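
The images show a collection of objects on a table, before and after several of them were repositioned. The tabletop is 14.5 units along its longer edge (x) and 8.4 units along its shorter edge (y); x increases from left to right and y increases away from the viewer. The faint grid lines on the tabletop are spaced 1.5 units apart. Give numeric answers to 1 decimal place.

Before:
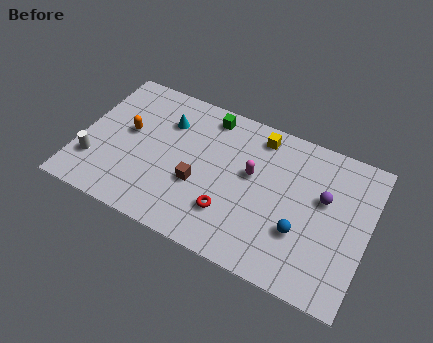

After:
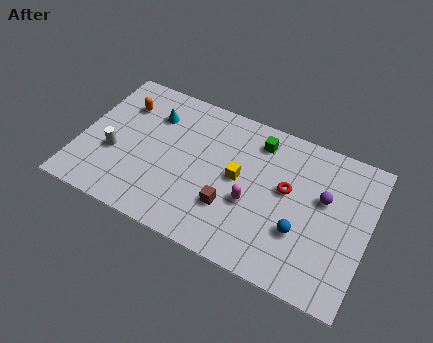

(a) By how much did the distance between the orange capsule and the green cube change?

+2.3

They were about 4.6 units apart before and 6.9 after — 2.3 units further apart.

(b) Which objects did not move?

the purple sphere and the blue sphere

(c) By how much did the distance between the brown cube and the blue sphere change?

-1.7

Before: roughly 5.2 units apart; after: 3.5. That's 1.7 units closer together.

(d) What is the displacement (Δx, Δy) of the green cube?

(2.6, -0.4)

The green cube was at about (6.1, 7.3) and moved to about (8.7, 6.9).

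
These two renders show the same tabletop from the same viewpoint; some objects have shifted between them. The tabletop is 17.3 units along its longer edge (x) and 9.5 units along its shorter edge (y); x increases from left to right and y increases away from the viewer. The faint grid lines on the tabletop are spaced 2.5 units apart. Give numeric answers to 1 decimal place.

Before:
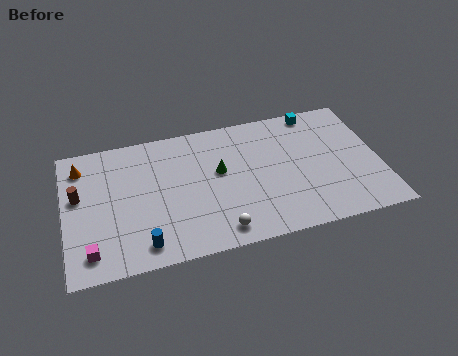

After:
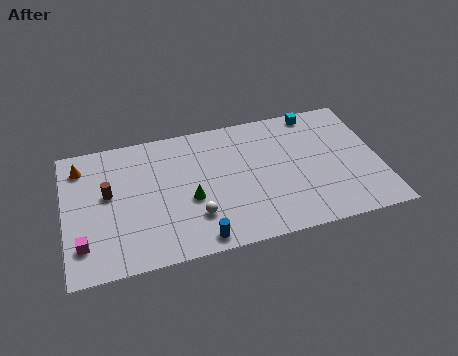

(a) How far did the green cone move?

2.3

The green cone was near (8.5, 5.5) before and (6.8, 3.9) after, so it travelled √(1.7² + 1.6²) ≈ 2.3 units.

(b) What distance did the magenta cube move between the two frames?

0.7

The magenta cube moved from about (1.3, 1.6) to (0.9, 2.2), a distance of √(0.4² + 0.6²) ≈ 0.7.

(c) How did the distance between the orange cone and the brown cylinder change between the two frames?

+0.6

They were about 2.1 units apart before and 2.7 after — 0.6 units further apart.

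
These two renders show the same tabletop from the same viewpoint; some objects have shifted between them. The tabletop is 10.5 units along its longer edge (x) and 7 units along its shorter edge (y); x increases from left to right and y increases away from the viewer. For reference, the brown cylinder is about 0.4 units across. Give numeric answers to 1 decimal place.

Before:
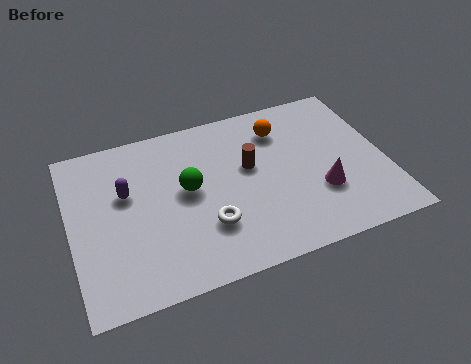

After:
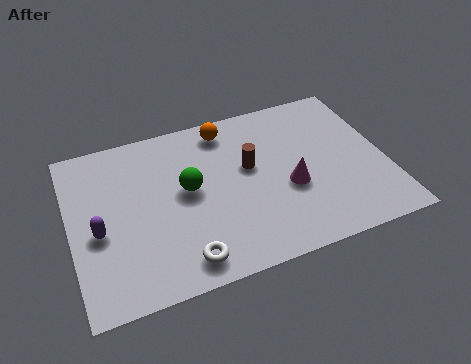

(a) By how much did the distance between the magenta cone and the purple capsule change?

-0.3

They were about 6.6 units apart before and 6.3 after — 0.3 units closer together.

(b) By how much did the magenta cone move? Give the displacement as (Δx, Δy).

(-1.0, 0.5)

The magenta cone was at about (8.2, 2.3) and moved to about (7.2, 2.8).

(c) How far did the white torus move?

1.4

From (4.4, 2.1) to (3.5, 1.0), the white torus covered √(0.9² + 1.1²) ≈ 1.4 units.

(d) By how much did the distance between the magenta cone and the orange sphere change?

+0.4

The distance was about 3.3 in the first image and 3.7 in the second, so they moved 0.4 units further apart.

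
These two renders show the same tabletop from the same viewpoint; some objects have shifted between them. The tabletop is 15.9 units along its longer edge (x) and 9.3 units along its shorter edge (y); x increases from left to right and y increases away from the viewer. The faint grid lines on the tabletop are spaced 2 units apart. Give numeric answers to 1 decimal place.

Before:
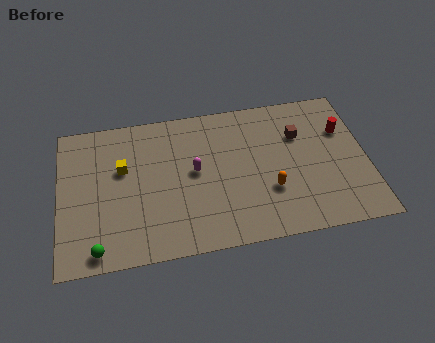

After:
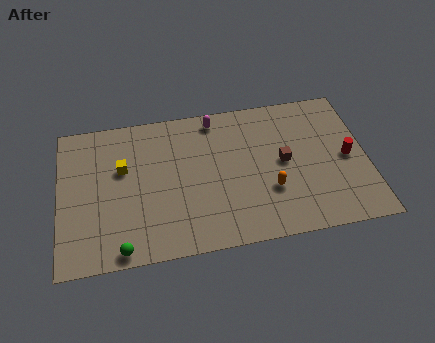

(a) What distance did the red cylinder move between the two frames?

1.8

From (14.8, 6.3) to (14.9, 4.5), the red cylinder covered √(0.1² + 1.8²) ≈ 1.8 units.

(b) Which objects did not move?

the yellow cube and the orange capsule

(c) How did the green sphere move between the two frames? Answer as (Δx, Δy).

(1.2, -0.2)

From the two frames, the green sphere sits at roughly (1.9, 1.0) before and (3.1, 0.8) after.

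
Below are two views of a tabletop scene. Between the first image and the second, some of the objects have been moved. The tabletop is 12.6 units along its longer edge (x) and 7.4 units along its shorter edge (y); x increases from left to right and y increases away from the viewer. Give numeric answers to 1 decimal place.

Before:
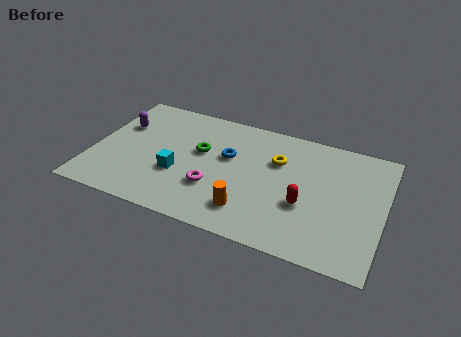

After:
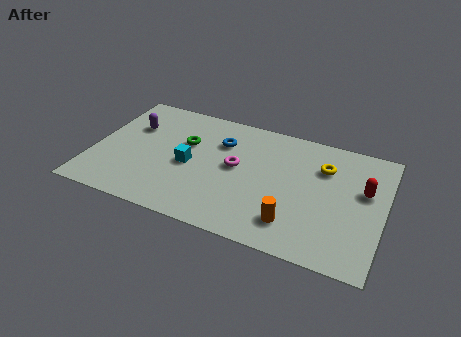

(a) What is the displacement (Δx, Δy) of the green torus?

(-0.7, 0.3)

The green torus started near (4.6, 4.4) and ended near (3.9, 4.7).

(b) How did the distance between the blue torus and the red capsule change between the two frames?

+2.5

They were about 3.9 units apart before and 6.4 after — 2.5 units further apart.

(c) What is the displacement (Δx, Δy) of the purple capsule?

(0.5, 0.1)

From the two frames, the purple capsule sits at roughly (1.0, 4.9) before and (1.5, 5.0) after.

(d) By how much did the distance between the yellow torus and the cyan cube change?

+1.3

Before: roughly 4.7 units apart; after: 6.0. That's 1.3 units further apart.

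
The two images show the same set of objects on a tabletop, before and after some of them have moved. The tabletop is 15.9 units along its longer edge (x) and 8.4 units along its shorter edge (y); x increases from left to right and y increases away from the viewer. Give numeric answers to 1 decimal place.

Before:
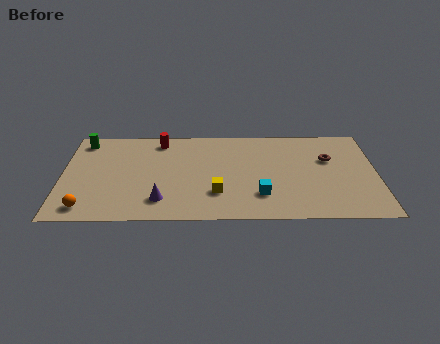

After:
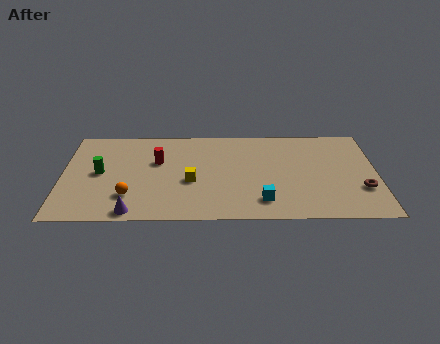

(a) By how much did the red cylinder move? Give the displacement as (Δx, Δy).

(-0.1, -1.9)

The red cylinder started near (4.9, 7.2) and ended near (4.8, 5.3).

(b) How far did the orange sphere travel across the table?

2.3

From (1.3, 1.2) to (3.4, 2.2), the orange sphere covered √(2.1² + 1.0²) ≈ 2.3 units.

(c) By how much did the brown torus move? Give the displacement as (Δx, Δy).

(1.6, -2.7)

From the two frames, the brown torus sits at roughly (13.5, 5.4) before and (15.1, 2.7) after.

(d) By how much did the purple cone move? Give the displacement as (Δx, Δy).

(-1.4, -1.0)

The purple cone started near (5.0, 1.8) and ended near (3.6, 0.8).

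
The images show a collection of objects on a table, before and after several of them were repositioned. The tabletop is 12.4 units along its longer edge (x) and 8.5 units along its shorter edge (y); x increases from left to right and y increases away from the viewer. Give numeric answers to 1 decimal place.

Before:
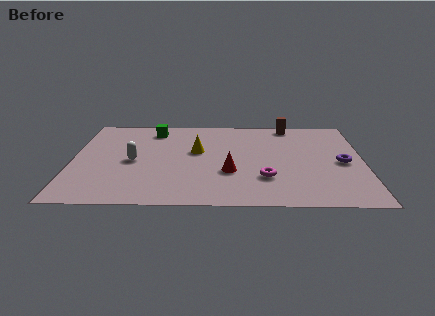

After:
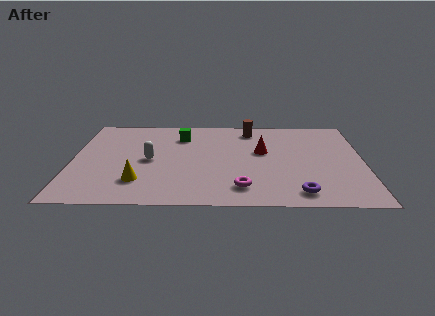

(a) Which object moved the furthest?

the yellow cone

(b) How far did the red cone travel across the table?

2.4

The red cone was near (6.7, 3.0) before and (8.1, 5.0) after, so it travelled √(1.4² + 2.0²) ≈ 2.4 units.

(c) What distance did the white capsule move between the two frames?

0.7

From (2.6, 4.0) to (3.3, 4.1), the white capsule covered √(0.7² + 0.1²) ≈ 0.7 units.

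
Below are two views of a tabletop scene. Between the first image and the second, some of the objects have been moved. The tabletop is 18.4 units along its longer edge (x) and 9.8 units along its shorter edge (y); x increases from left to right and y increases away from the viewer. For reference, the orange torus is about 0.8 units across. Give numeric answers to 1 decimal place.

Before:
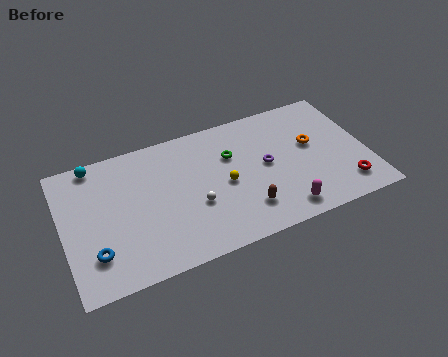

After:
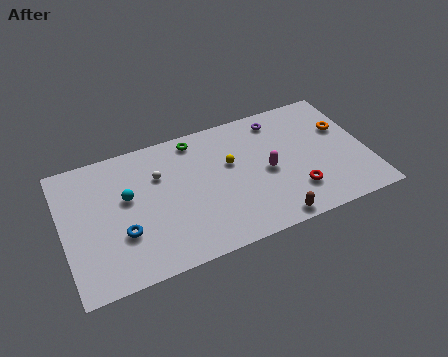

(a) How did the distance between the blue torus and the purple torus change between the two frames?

+0.3

The distance was about 10.9 in the first image and 11.2 in the second, so they moved 0.3 units further apart.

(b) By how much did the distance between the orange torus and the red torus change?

+1.0

They were about 4.1 units apart before and 5.1 after — 1.0 units further apart.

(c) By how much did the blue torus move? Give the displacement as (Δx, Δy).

(1.7, 0.8)

The blue torus was at about (1.7, 2.5) and moved to about (3.4, 3.3).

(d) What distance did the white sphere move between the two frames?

3.6

The white sphere was near (7.8, 3.7) before and (5.9, 6.7) after, so it travelled √(1.9² + 3.0²) ≈ 3.6 units.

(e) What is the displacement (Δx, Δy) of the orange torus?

(2.0, 0.6)

The orange torus started near (15.2, 5.7) and ended near (17.2, 6.3).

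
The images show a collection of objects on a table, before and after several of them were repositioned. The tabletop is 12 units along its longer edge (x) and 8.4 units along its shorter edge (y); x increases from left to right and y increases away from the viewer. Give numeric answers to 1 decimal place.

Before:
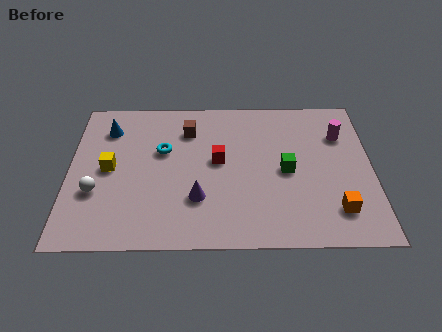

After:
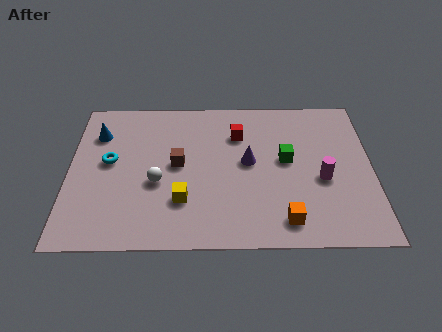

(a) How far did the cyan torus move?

2.2

From (3.7, 5.2) to (1.6, 4.6), the cyan torus covered √(2.1² + 0.6²) ≈ 2.2 units.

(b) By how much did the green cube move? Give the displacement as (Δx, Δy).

(0.0, 0.6)

From the two frames, the green cube sits at roughly (8.6, 4.0) before and (8.6, 4.6) after.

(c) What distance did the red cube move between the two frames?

1.7

From (5.9, 4.6) to (6.7, 6.1), the red cube covered √(0.8² + 1.5²) ≈ 1.7 units.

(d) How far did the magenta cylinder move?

2.6

The magenta cylinder was near (10.8, 6.0) before and (10.0, 3.5) after, so it travelled √(0.8² + 2.5²) ≈ 2.6 units.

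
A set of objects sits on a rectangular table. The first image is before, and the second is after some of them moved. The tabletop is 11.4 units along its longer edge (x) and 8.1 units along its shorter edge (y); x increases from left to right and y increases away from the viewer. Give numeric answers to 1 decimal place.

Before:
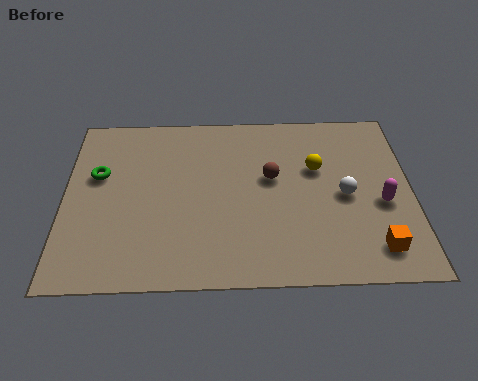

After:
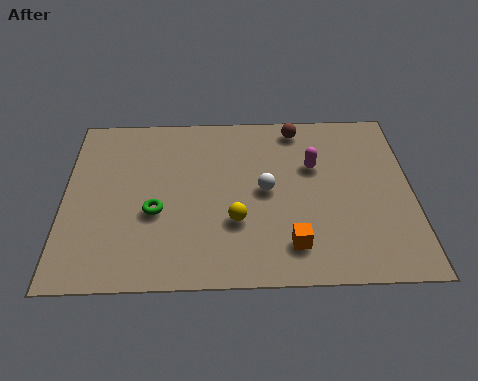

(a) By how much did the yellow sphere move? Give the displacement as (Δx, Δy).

(-2.7, -2.4)

The yellow sphere was at about (8.3, 5.1) and moved to about (5.6, 2.7).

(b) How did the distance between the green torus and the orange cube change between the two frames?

-5.0

They were about 9.7 units apart before and 4.7 after — 5.0 units closer together.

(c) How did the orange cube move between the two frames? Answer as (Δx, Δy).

(-2.7, 0.2)

The orange cube started near (10.1, 1.4) and ended near (7.4, 1.6).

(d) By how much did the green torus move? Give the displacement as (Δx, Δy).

(1.9, -1.8)

From the two frames, the green torus sits at roughly (1.1, 5.0) before and (3.0, 3.2) after.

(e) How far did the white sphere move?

2.6

The white sphere moved from about (9.2, 3.8) to (6.6, 4.1), a distance of √(2.6² + 0.3²) ≈ 2.6.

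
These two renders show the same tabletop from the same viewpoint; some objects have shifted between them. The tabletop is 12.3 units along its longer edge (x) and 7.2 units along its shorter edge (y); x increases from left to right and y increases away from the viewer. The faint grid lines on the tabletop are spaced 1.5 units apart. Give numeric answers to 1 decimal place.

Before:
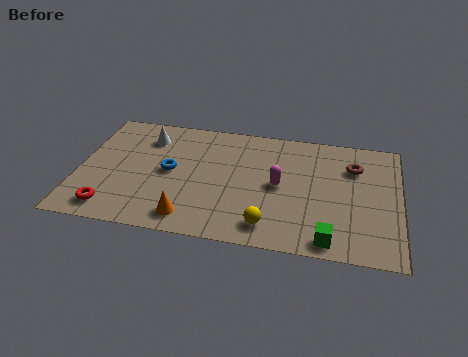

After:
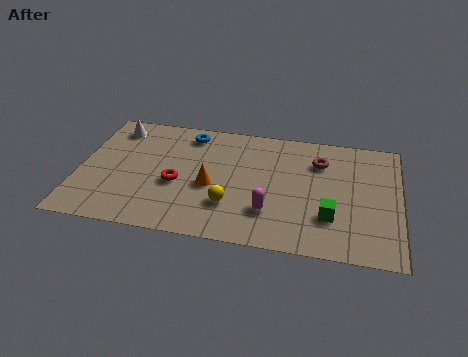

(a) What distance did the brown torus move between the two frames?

1.3

From (10.5, 5.2) to (9.2, 5.3), the brown torus covered √(1.3² + 0.1²) ≈ 1.3 units.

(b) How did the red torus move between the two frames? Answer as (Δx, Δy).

(2.4, 1.9)

The red torus started near (1.4, 1.1) and ended near (3.8, 3.0).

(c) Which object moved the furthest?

the red torus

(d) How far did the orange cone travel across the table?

2.1

From (4.4, 1.1) to (5.1, 3.1), the orange cone covered √(0.7² + 2.0²) ≈ 2.1 units.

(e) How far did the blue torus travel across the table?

2.5

The blue torus was near (3.5, 3.7) before and (4.1, 6.1) after, so it travelled √(0.6² + 2.4²) ≈ 2.5 units.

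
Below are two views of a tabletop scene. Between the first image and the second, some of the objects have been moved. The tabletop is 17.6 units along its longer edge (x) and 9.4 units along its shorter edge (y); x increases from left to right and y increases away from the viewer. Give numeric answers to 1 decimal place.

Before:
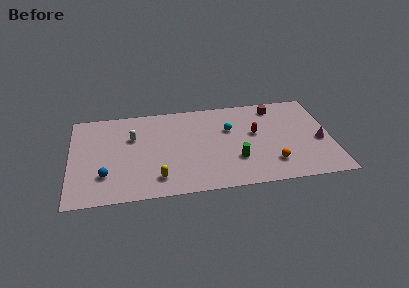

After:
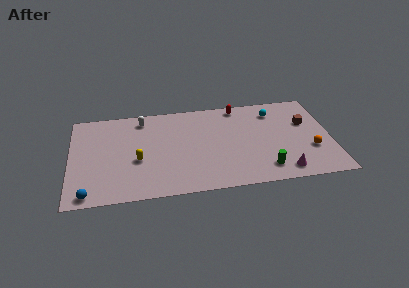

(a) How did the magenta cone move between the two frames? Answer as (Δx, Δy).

(-2.6, -2.7)

From the two frames, the magenta cone sits at roughly (16.8, 4.0) before and (14.2, 1.3) after.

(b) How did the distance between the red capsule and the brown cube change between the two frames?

+2.1

The distance was about 3.0 in the first image and 5.1 in the second, so they moved 2.1 units further apart.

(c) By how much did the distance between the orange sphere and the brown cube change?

-3.0

The distance was about 5.8 in the first image and 2.8 in the second, so they moved 3.0 units closer together.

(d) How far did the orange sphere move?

2.9

The orange sphere was near (13.5, 2.2) before and (16.2, 3.2) after, so it travelled √(2.7² + 1.0²) ≈ 2.9 units.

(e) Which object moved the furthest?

the magenta cone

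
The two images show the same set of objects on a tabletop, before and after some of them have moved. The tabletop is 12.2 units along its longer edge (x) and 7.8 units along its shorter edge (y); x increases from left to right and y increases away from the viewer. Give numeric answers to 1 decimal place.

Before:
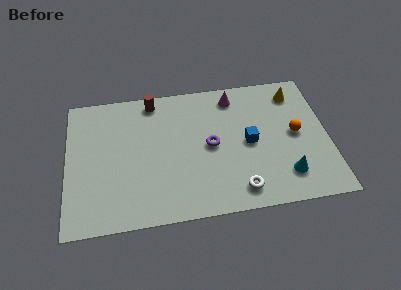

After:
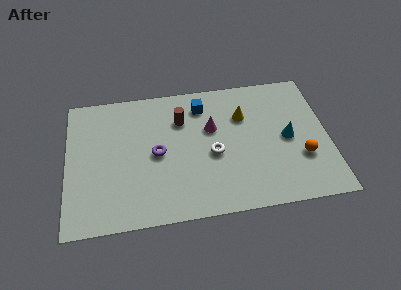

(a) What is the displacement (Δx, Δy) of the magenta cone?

(-1.1, -1.7)

The magenta cone started near (7.9, 6.6) and ended near (6.8, 4.9).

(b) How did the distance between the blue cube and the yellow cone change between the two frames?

-1.4

They were about 3.5 units apart before and 2.1 after — 1.4 units closer together.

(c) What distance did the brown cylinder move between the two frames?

1.8

From (4.1, 6.9) to (5.4, 5.6), the brown cylinder covered √(1.3² + 1.3²) ≈ 1.8 units.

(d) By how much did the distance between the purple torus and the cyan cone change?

+2.1

The distance was about 4.0 in the first image and 6.1 in the second, so they moved 2.1 units further apart.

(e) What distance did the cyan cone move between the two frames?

2.1

The cyan cone moved from about (10.1, 1.7) to (10.3, 3.8), a distance of √(0.2² + 2.1²) ≈ 2.1.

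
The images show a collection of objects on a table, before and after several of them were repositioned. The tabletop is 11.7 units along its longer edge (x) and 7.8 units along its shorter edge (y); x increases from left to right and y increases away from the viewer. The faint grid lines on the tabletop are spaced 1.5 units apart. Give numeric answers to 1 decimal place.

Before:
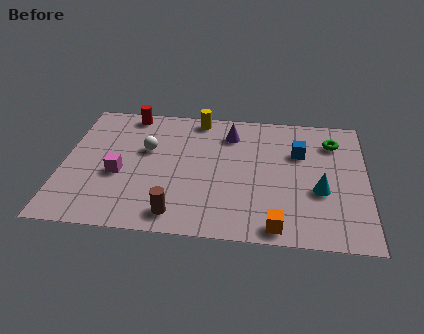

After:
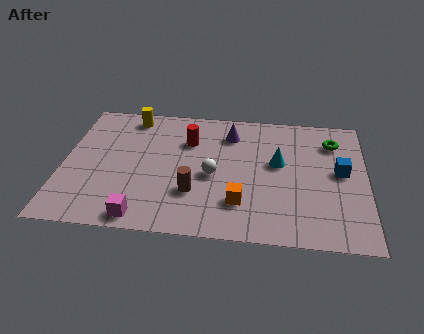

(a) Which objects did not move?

the green torus and the purple cone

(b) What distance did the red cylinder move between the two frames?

2.8

From (2.4, 7.0) to (4.8, 5.5), the red cylinder covered √(2.4² + 1.5²) ≈ 2.8 units.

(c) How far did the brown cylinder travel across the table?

1.4

From (4.5, 1.1) to (5.1, 2.4), the brown cylinder covered √(0.6² + 1.3²) ≈ 1.4 units.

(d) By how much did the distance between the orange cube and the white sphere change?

-4.6

The distance was about 6.5 in the first image and 1.9 in the second, so they moved 4.6 units closer together.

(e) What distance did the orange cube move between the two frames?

1.8

The orange cube was near (8.3, 0.8) before and (6.9, 2.0) after, so it travelled √(1.4² + 1.2²) ≈ 1.8 units.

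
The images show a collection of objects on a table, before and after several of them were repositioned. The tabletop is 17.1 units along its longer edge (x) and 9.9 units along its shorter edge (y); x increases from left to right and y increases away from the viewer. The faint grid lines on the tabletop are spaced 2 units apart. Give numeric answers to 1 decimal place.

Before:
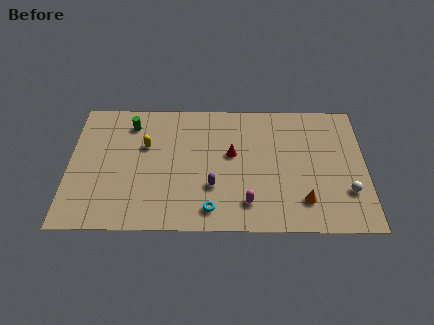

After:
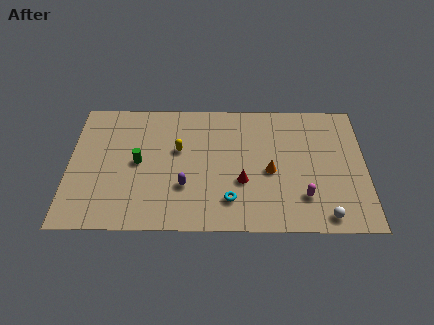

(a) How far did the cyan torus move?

1.3

The cyan torus moved from about (8.2, 1.5) to (9.3, 2.2), a distance of √(1.1² + 0.7²) ≈ 1.3.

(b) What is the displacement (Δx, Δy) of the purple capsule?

(-1.6, 0.0)

From the two frames, the purple capsule sits at roughly (8.3, 3.2) before and (6.7, 3.2) after.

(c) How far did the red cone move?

2.2

From (9.4, 5.7) to (10.0, 3.6), the red cone covered √(0.6² + 2.1²) ≈ 2.2 units.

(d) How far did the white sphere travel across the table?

2.2

The white sphere moved from about (16.0, 2.9) to (14.7, 1.1), a distance of √(1.3² + 1.8²) ≈ 2.2.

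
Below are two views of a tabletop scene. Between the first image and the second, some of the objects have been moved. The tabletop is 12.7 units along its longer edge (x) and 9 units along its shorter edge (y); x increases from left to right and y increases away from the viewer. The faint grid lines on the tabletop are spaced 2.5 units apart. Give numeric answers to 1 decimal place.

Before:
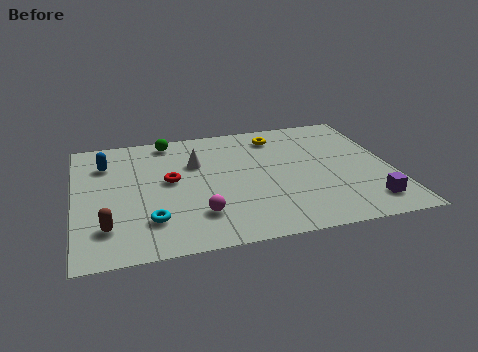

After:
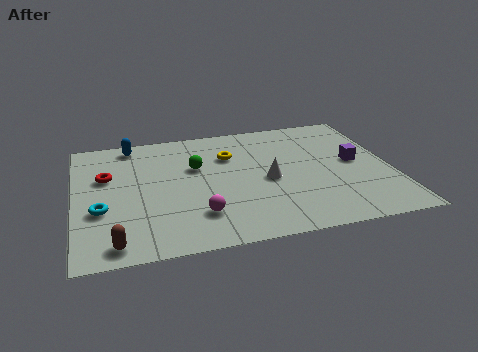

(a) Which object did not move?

the magenta sphere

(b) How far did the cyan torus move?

2.2

The cyan torus was near (2.9, 2.2) before and (1.0, 3.3) after, so it travelled √(1.9² + 1.1²) ≈ 2.2 units.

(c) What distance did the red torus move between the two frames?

2.6

The red torus was near (3.8, 4.9) before and (1.3, 5.7) after, so it travelled √(2.5² + 0.8²) ≈ 2.6 units.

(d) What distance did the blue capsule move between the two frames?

1.7

The blue capsule moved from about (1.3, 6.7) to (2.4, 8.0), a distance of √(1.1² + 1.3²) ≈ 1.7.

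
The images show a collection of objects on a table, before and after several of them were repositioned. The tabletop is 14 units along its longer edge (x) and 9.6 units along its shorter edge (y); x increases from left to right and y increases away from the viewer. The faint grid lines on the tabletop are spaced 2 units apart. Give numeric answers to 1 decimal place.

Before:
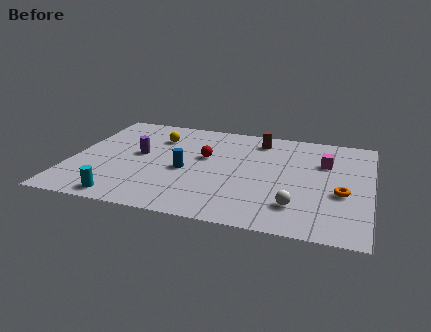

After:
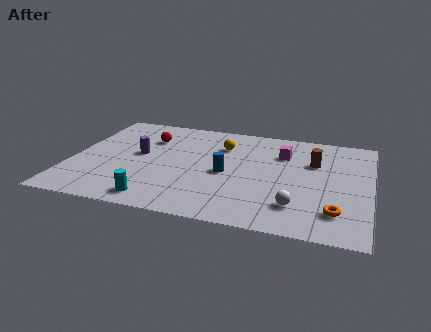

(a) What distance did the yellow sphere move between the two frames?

3.1

The yellow sphere moved from about (3.8, 7.1) to (6.9, 7.0), a distance of √(3.1² + 0.1²) ≈ 3.1.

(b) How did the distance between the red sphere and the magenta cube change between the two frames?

+0.7

Before: roughly 5.7 units apart; after: 6.4. That's 0.7 units further apart.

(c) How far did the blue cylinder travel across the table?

1.9

From (5.4, 4.2) to (7.3, 4.4), the blue cylinder covered √(1.9² + 0.2²) ≈ 1.9 units.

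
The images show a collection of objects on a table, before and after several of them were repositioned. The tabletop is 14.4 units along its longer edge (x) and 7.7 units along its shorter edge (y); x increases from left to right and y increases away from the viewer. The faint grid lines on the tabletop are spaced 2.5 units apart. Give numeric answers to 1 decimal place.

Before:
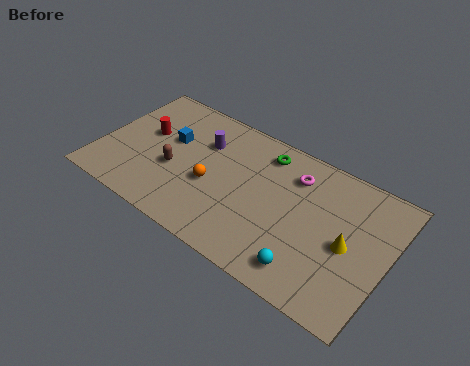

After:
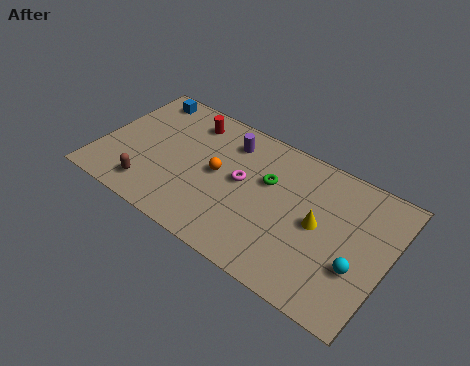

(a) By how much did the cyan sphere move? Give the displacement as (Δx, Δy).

(2.2, 1.4)

The cyan sphere was at about (10.9, 1.3) and moved to about (13.1, 2.7).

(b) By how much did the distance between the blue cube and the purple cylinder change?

+2.9

Before: roughly 1.7 units apart; after: 4.6. That's 2.9 units further apart.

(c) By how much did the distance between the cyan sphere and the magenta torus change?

+1.4

They were about 4.8 units apart before and 6.2 after — 1.4 units further apart.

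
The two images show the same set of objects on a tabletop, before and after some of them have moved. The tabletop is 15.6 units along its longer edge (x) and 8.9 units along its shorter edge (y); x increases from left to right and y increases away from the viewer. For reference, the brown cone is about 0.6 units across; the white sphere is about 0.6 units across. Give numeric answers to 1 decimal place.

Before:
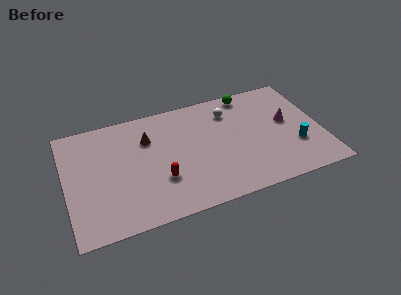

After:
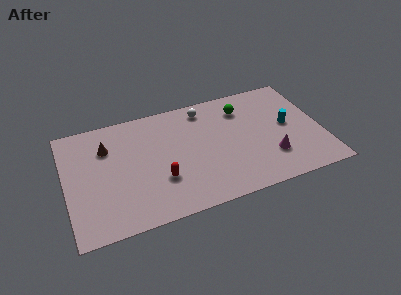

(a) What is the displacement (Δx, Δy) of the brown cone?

(-2.5, 0.1)

The brown cone started near (5.1, 6.3) and ended near (2.6, 6.4).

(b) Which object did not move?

the red capsule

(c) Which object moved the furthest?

the magenta cone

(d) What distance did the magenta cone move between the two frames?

2.8

From (13.6, 5.0) to (12.3, 2.5), the magenta cone covered √(1.3² + 2.5²) ≈ 2.8 units.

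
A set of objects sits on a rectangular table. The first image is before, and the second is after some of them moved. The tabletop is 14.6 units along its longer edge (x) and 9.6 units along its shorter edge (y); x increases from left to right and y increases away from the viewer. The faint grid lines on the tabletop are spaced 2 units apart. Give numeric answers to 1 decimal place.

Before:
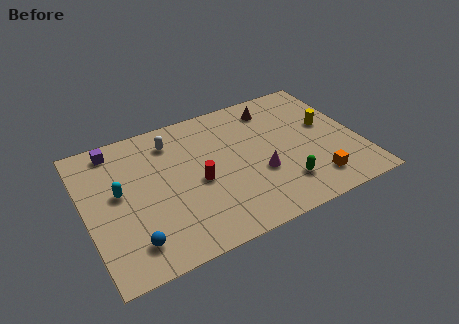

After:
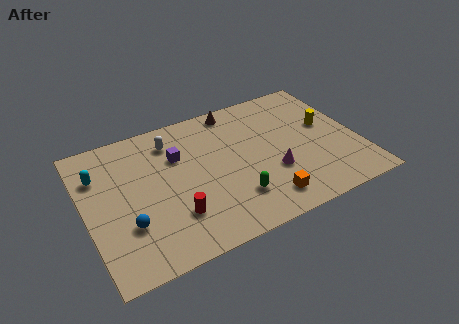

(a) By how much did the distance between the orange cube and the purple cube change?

-5.6

The distance was about 11.9 in the first image and 6.3 in the second, so they moved 5.6 units closer together.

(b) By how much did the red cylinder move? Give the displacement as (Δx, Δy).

(-1.5, -1.7)

From the two frames, the red cylinder sits at roughly (5.9, 4.3) before and (4.4, 2.6) after.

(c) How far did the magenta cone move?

0.7

From (9.1, 3.5) to (9.8, 3.3), the magenta cone covered √(0.7² + 0.2²) ≈ 0.7 units.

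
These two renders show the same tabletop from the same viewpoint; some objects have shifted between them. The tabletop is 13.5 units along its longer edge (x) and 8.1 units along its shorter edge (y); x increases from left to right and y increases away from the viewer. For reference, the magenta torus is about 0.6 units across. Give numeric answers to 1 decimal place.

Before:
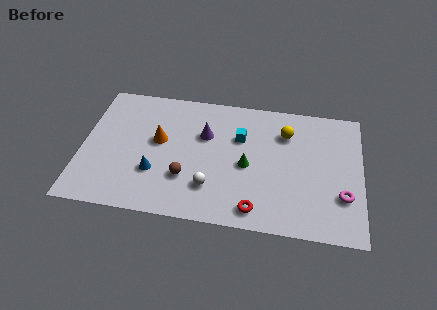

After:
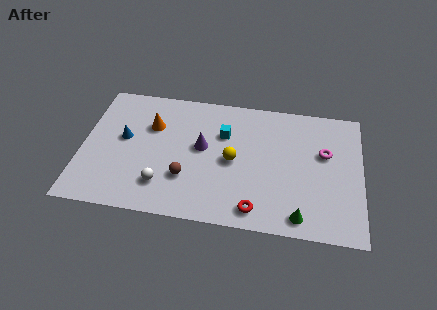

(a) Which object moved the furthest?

the green cone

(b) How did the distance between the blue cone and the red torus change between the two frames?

+2.2

The distance was about 5.1 in the first image and 7.3 in the second, so they moved 2.2 units further apart.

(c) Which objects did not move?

the red torus and the brown sphere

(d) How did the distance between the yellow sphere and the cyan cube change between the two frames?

-0.6

The distance was about 2.3 in the first image and 1.7 in the second, so they moved 0.6 units closer together.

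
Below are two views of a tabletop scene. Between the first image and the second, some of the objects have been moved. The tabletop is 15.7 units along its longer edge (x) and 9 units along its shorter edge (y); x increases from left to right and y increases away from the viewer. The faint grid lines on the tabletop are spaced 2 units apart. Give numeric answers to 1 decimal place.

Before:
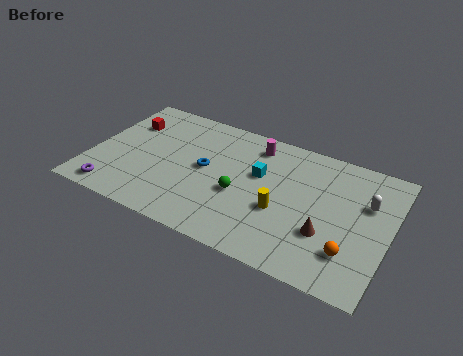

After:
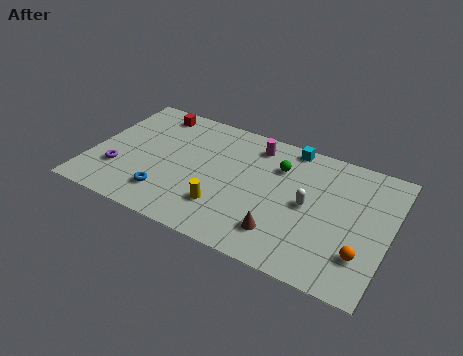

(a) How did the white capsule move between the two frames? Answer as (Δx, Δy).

(-2.9, -1.4)

The white capsule started near (14.4, 5.9) and ended near (11.5, 4.5).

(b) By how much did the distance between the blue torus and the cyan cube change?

+5.6

The distance was about 2.9 in the first image and 8.5 in the second, so they moved 5.6 units further apart.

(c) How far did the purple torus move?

1.6

The purple torus moved from about (1.6, 1.1) to (1.6, 2.7), a distance of √(0.0² + 1.6²) ≈ 1.6.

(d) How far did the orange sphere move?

0.6

From (13.9, 2.3) to (14.5, 2.4), the orange sphere covered √(0.6² + 0.1²) ≈ 0.6 units.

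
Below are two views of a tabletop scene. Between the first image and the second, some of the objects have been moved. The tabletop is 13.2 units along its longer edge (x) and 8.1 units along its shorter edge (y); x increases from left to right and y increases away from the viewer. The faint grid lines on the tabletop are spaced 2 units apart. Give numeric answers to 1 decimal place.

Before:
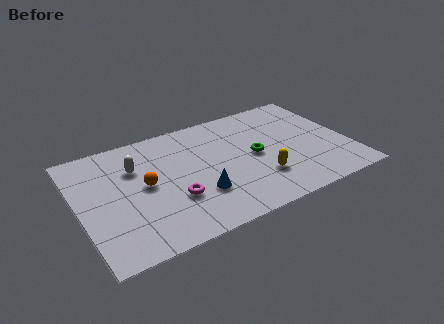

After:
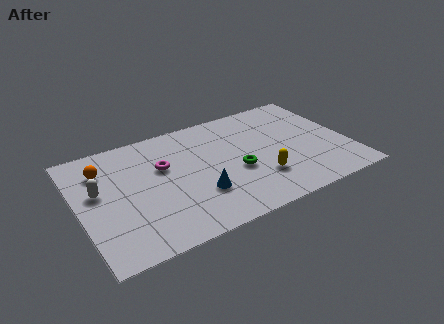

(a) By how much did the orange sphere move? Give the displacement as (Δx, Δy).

(-1.8, 1.9)

From the two frames, the orange sphere sits at roughly (3.2, 4.2) before and (1.4, 6.1) after.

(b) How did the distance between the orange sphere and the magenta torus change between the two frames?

+1.1

The distance was about 1.9 in the first image and 3.0 in the second, so they moved 1.1 units further apart.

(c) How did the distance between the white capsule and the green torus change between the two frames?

+0.8

They were about 5.9 units apart before and 6.7 after — 0.8 units further apart.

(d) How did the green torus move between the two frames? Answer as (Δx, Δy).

(-1.0, -0.7)

The green torus was at about (8.6, 4.0) and moved to about (7.6, 3.3).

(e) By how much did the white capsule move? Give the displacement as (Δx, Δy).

(-1.9, -0.9)

The white capsule was at about (2.9, 5.6) and moved to about (1.0, 4.7).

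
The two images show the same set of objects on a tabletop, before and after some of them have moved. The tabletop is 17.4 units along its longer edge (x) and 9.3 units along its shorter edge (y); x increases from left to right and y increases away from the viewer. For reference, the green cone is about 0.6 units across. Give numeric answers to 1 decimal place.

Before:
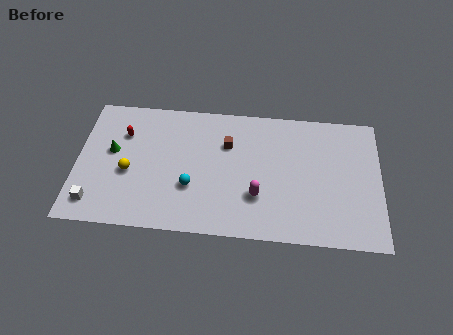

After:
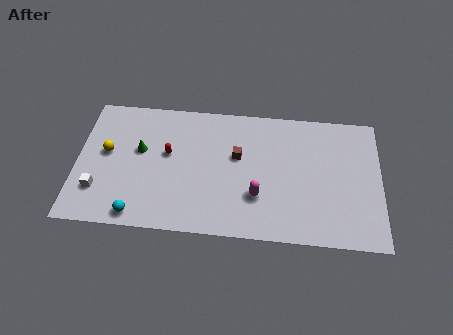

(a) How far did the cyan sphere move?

3.7

The cyan sphere moved from about (6.6, 3.2) to (3.6, 1.0), a distance of √(3.0² + 2.2²) ≈ 3.7.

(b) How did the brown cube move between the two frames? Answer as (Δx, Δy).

(0.6, -0.8)

From the two frames, the brown cube sits at roughly (8.6, 6.4) before and (9.2, 5.6) after.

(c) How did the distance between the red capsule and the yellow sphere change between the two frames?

+0.8

The distance was about 2.7 in the first image and 3.5 in the second, so they moved 0.8 units further apart.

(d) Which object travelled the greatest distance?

the cyan sphere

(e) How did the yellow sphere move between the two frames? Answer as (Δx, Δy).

(-1.3, 1.3)

From the two frames, the yellow sphere sits at roughly (3.0, 3.9) before and (1.7, 5.2) after.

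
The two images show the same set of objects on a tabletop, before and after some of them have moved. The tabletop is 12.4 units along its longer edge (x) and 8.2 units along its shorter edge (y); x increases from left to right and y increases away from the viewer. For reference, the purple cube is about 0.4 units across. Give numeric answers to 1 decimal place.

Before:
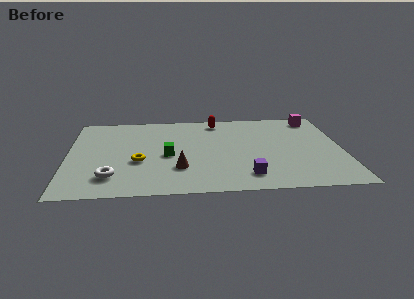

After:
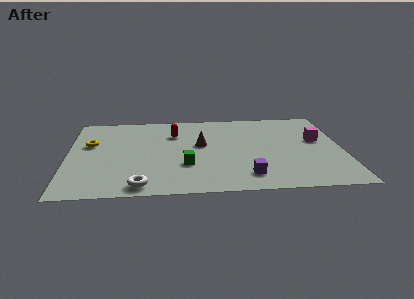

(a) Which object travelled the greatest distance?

the yellow torus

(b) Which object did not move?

the purple cube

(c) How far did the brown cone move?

2.5

The brown cone was near (5.0, 2.4) before and (6.0, 4.7) after, so it travelled √(1.0² + 2.3²) ≈ 2.5 units.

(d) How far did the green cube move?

1.3

The green cube was near (4.5, 3.7) before and (5.3, 2.7) after, so it travelled √(0.8² + 1.0²) ≈ 1.3 units.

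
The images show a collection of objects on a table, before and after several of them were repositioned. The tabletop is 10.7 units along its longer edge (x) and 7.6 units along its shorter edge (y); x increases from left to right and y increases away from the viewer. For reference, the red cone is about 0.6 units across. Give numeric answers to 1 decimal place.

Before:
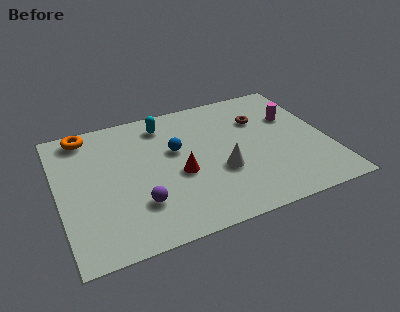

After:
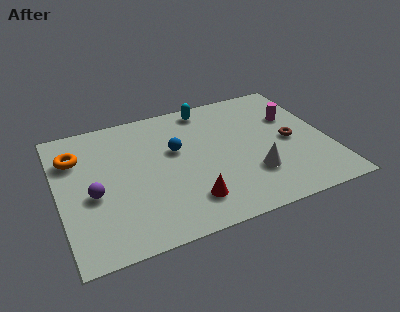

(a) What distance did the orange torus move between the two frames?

1.3

The orange torus was near (1.3, 6.7) before and (0.8, 5.5) after, so it travelled √(0.5² + 1.2²) ≈ 1.3 units.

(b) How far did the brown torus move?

2.0

The brown torus was near (8.2, 5.3) before and (9.2, 3.6) after, so it travelled √(1.0² + 1.7²) ≈ 2.0 units.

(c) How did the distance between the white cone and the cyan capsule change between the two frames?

+0.7

The distance was about 4.0 in the first image and 4.7 in the second, so they moved 0.7 units further apart.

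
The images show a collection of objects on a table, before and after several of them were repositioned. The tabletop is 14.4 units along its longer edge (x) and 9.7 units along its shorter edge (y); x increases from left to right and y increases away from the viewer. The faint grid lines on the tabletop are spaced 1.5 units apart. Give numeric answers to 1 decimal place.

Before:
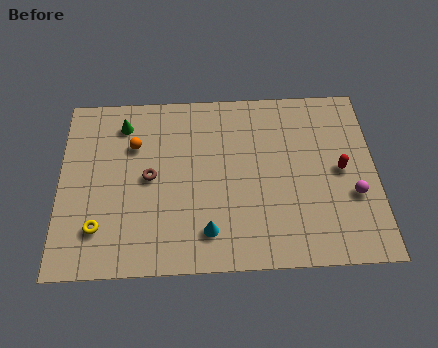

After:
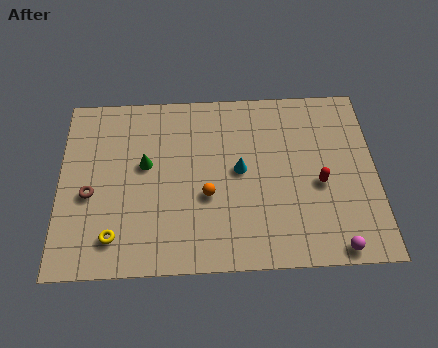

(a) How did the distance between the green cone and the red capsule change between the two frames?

-2.3

Before: roughly 10.3 units apart; after: 8.0. That's 2.3 units closer together.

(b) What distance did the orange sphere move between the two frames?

4.4

The orange sphere was near (3.4, 6.7) before and (6.7, 3.8) after, so it travelled √(3.3² + 2.9²) ≈ 4.4 units.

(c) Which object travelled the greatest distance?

the orange sphere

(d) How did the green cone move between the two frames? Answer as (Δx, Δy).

(1.0, -2.3)

The green cone started near (2.9, 7.9) and ended near (3.9, 5.6).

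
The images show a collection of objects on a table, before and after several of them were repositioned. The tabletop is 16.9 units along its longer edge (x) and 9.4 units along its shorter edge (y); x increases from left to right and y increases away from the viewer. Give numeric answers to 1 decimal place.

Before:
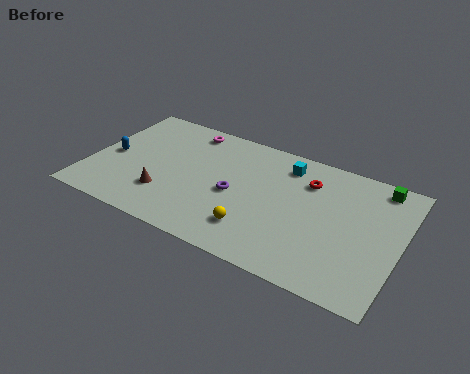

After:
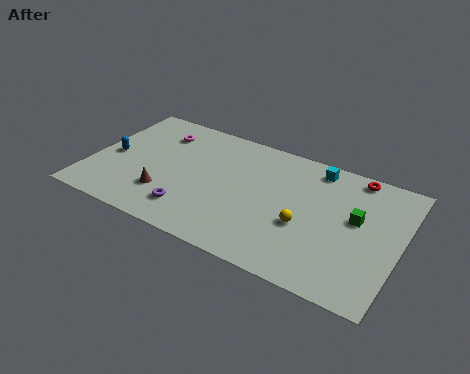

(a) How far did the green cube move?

3.0

The green cube moved from about (15.4, 8.3) to (14.5, 5.4), a distance of √(0.9² + 2.9²) ≈ 3.0.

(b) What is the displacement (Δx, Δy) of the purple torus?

(-2.1, -2.3)

The purple torus was at about (8.0, 4.3) and moved to about (5.9, 2.0).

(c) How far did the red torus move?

2.8

From (11.7, 7.0) to (14.1, 8.5), the red torus covered √(2.4² + 1.5²) ≈ 2.8 units.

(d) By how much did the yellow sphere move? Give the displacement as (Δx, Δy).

(2.5, 1.5)

The yellow sphere was at about (9.4, 2.2) and moved to about (11.9, 3.7).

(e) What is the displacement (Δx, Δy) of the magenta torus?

(-1.5, -0.9)

The magenta torus started near (4.8, 8.2) and ended near (3.3, 7.3).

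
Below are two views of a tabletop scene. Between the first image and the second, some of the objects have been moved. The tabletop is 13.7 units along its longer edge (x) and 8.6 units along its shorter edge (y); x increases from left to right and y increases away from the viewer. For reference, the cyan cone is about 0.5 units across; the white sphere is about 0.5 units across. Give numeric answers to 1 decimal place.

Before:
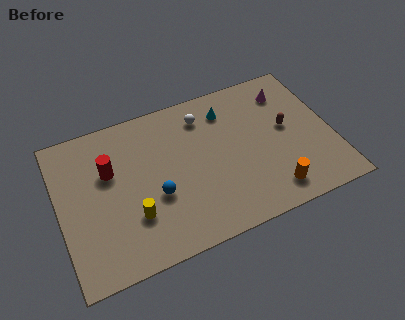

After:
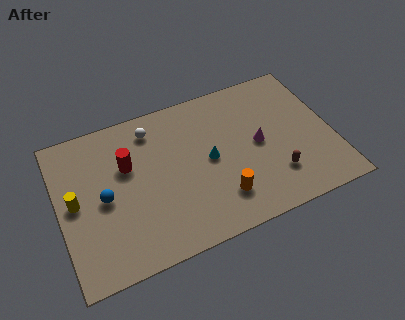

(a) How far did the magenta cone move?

3.1

The magenta cone was near (11.8, 6.8) before and (10.0, 4.3) after, so it travelled √(1.8² + 2.5²) ≈ 3.1 units.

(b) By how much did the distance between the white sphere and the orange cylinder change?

-0.3

Before: roughly 6.2 units apart; after: 5.9. That's 0.3 units closer together.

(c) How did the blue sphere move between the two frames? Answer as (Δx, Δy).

(-2.5, 0.8)

From the two frames, the blue sphere sits at roughly (4.7, 3.3) before and (2.2, 4.1) after.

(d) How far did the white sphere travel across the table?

2.6

The white sphere moved from about (7.5, 6.9) to (4.9, 7.1), a distance of √(2.6² + 0.2²) ≈ 2.6.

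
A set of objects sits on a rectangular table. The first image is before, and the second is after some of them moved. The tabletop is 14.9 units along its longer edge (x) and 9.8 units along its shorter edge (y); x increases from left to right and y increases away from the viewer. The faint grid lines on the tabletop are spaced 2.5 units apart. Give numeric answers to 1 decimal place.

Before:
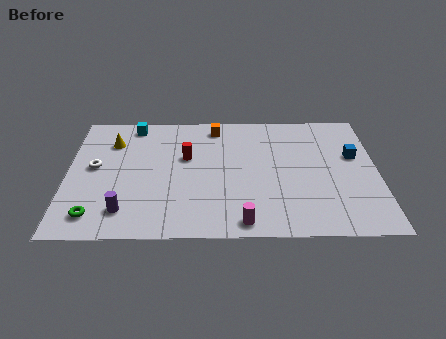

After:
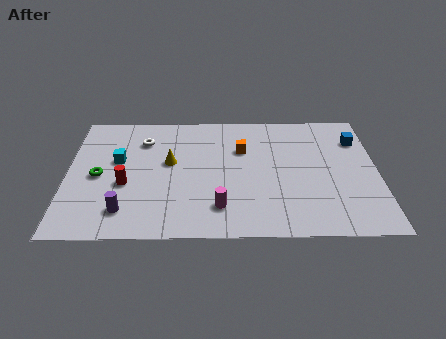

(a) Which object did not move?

the purple cylinder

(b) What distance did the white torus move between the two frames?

3.1

The white torus was near (1.3, 5.3) before and (3.6, 7.4) after, so it travelled √(2.3² + 2.1²) ≈ 3.1 units.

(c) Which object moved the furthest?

the red cylinder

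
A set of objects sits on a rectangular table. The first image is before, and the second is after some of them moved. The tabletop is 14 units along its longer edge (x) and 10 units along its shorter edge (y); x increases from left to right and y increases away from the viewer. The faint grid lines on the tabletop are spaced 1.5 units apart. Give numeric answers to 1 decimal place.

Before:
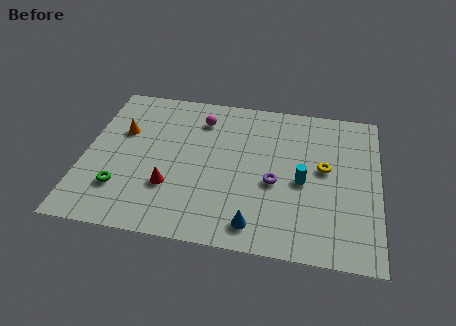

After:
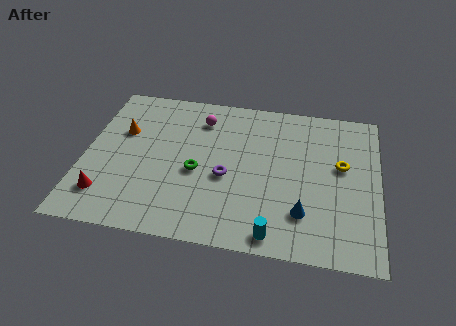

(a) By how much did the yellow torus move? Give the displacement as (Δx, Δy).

(0.8, 0.3)

The yellow torus started near (11.4, 5.5) and ended near (12.2, 5.8).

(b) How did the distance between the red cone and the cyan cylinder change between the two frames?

+1.7

The distance was about 6.4 in the first image and 8.1 in the second, so they moved 1.7 units further apart.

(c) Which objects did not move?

the magenta sphere and the orange cone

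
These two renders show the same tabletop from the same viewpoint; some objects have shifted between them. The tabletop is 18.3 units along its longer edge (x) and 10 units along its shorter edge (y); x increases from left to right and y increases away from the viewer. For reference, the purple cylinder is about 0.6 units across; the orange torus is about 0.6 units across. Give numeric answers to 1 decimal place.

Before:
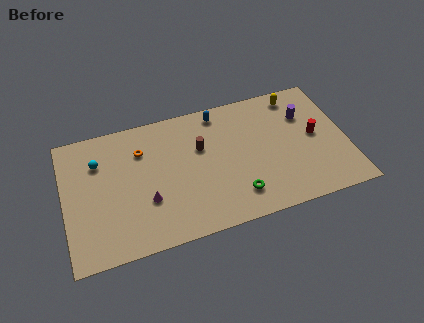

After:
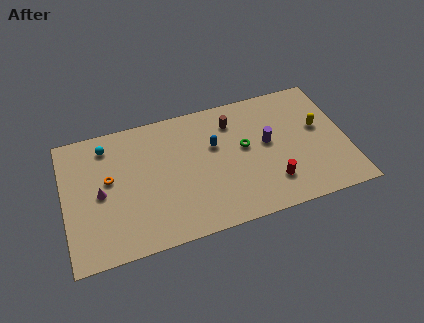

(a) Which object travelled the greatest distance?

the red cylinder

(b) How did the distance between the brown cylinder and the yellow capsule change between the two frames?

-1.0

The distance was about 6.9 in the first image and 5.9 in the second, so they moved 1.0 units closer together.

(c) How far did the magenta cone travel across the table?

3.2

The magenta cone moved from about (5.2, 3.4) to (2.3, 4.8), a distance of √(2.9² + 1.4²) ≈ 3.2.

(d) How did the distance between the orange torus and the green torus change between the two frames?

+1.0

They were about 7.8 units apart before and 8.8 after — 1.0 units further apart.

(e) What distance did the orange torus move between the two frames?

2.7

The orange torus was near (5.1, 7.3) before and (2.9, 5.7) after, so it travelled √(2.2² + 1.6²) ≈ 2.7 units.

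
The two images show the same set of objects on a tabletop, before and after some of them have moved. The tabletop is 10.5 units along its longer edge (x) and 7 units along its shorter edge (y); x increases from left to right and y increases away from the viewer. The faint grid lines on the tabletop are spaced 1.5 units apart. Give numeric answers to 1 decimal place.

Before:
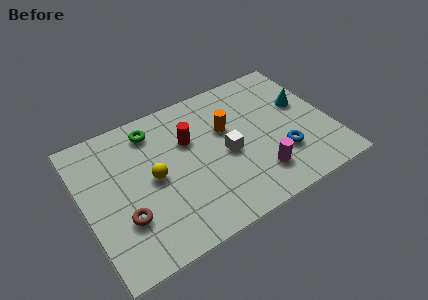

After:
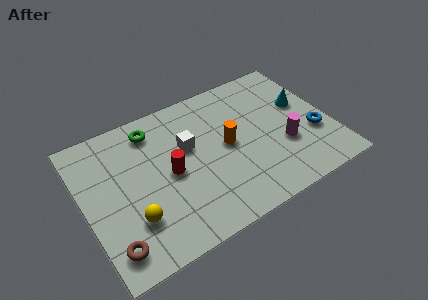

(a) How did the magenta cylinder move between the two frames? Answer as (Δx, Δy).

(1.3, 0.9)

The magenta cylinder was at about (7.1, 1.6) and moved to about (8.4, 2.5).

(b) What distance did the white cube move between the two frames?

1.9

The white cube was near (6.0, 3.2) before and (4.5, 4.3) after, so it travelled √(1.5² + 1.1²) ≈ 1.9 units.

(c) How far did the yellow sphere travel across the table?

1.9

The yellow sphere moved from about (2.9, 3.5) to (1.8, 2.0), a distance of √(1.1² + 1.5²) ≈ 1.9.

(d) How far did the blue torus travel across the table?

1.6

From (8.2, 2.1) to (9.7, 2.5), the blue torus covered √(1.5² + 0.4²) ≈ 1.6 units.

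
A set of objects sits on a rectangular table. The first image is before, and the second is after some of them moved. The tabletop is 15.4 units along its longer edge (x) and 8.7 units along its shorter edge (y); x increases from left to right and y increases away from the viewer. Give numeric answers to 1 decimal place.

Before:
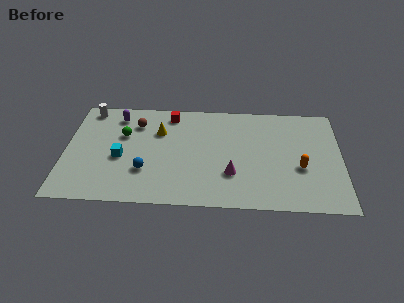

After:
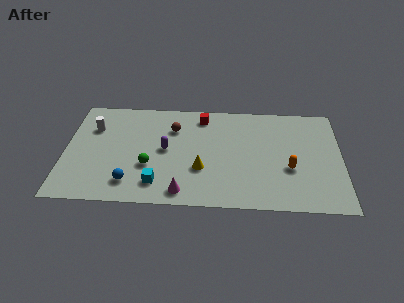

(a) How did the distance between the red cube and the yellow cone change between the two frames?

+2.8

They were about 1.6 units apart before and 4.4 after — 2.8 units further apart.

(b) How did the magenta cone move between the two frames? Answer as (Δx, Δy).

(-2.7, -1.6)

The magenta cone started near (9.3, 2.7) and ended near (6.6, 1.1).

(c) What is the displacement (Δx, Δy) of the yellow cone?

(2.4, -3.0)

The yellow cone started near (5.2, 6.0) and ended near (7.6, 3.0).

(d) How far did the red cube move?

1.8

From (5.8, 7.5) to (7.6, 7.4), the red cube covered √(1.8² + 0.1²) ≈ 1.8 units.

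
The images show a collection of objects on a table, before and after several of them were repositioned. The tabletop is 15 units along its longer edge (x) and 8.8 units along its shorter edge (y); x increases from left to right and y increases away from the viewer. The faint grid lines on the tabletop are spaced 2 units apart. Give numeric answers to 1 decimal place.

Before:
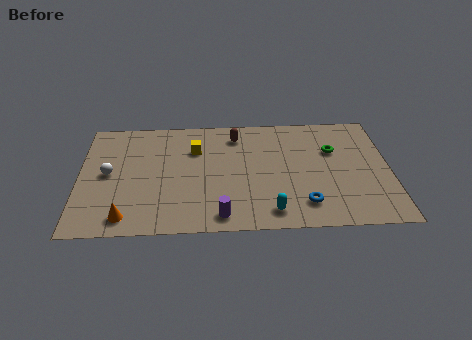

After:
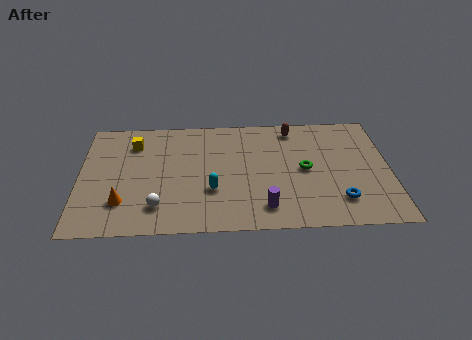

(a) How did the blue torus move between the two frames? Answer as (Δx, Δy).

(1.7, 0.2)

The blue torus started near (10.8, 1.8) and ended near (12.5, 2.0).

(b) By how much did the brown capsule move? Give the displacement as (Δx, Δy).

(2.8, 0.4)

The brown capsule was at about (7.6, 7.2) and moved to about (10.4, 7.6).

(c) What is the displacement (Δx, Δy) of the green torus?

(-1.4, -1.4)

From the two frames, the green torus sits at roughly (12.3, 5.8) before and (10.9, 4.4) after.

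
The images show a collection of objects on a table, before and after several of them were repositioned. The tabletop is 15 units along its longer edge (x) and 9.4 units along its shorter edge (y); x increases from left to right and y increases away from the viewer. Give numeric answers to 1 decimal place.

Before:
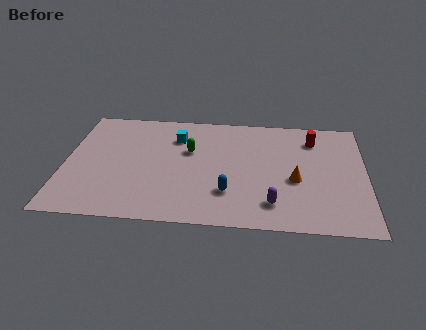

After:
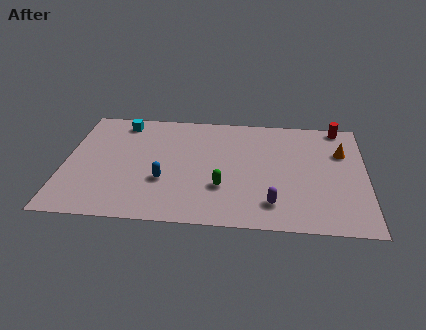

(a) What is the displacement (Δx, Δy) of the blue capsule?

(-3.2, 0.7)

The blue capsule was at about (8.2, 2.6) and moved to about (5.0, 3.3).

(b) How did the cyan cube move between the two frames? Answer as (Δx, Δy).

(-2.8, 1.1)

From the two frames, the cyan cube sits at roughly (5.5, 7.0) before and (2.7, 8.1) after.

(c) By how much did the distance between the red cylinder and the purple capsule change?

+1.6

Before: roughly 5.9 units apart; after: 7.5. That's 1.6 units further apart.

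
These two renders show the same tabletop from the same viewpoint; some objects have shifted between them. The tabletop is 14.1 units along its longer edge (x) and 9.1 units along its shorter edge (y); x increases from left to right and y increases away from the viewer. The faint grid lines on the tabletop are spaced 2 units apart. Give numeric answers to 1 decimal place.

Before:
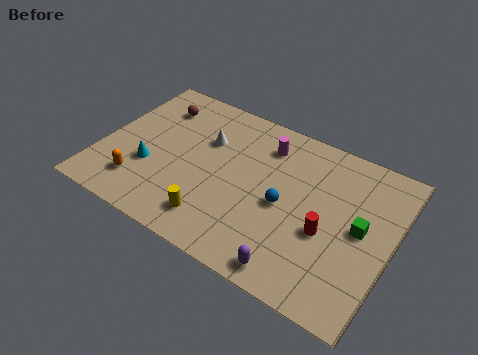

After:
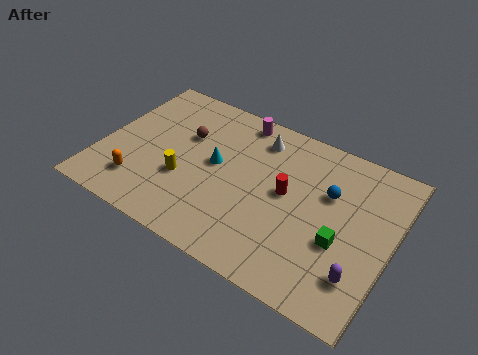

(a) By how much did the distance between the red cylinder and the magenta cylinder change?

-0.6

The distance was about 4.9 in the first image and 4.3 in the second, so they moved 0.6 units closer together.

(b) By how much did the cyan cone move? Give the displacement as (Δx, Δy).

(3.0, 1.7)

The cyan cone started near (2.5, 3.2) and ended near (5.5, 4.9).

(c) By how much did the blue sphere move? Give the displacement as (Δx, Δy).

(1.9, 1.7)

From the two frames, the blue sphere sits at roughly (9.0, 4.2) before and (10.9, 5.9) after.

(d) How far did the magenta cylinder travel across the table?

1.7

The magenta cylinder was near (7.6, 7.2) before and (6.1, 8.1) after, so it travelled √(1.5² + 0.9²) ≈ 1.7 units.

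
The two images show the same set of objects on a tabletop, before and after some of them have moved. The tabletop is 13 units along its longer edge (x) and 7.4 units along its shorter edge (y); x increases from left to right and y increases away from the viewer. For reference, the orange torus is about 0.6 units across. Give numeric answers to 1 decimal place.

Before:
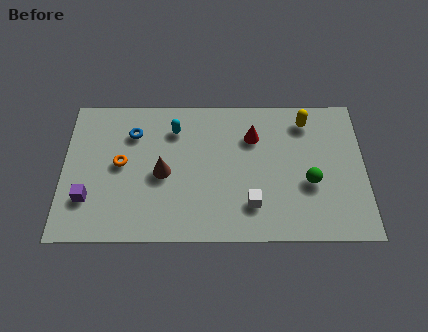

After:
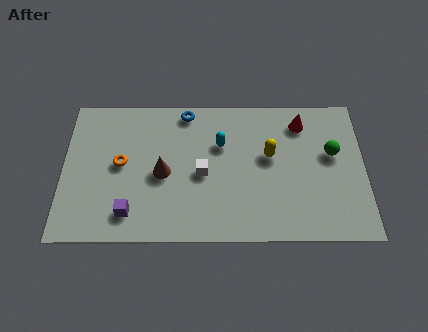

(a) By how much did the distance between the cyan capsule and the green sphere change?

-1.6

The distance was about 6.4 in the first image and 4.8 in the second, so they moved 1.6 units closer together.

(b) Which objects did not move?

the brown cone and the orange torus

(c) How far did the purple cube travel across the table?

1.9

The purple cube was near (1.1, 2.1) before and (2.9, 1.4) after, so it travelled √(1.8² + 0.7²) ≈ 1.9 units.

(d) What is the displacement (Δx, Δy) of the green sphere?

(1.0, 1.5)

From the two frames, the green sphere sits at roughly (10.6, 2.9) before and (11.6, 4.4) after.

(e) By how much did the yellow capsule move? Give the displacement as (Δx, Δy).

(-1.6, -1.8)

The yellow capsule started near (10.5, 6.1) and ended near (8.9, 4.3).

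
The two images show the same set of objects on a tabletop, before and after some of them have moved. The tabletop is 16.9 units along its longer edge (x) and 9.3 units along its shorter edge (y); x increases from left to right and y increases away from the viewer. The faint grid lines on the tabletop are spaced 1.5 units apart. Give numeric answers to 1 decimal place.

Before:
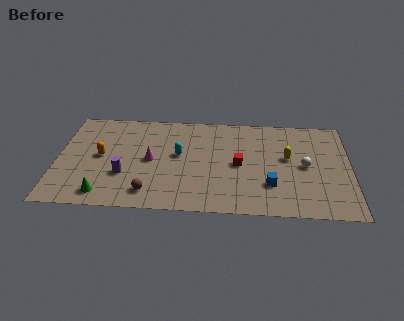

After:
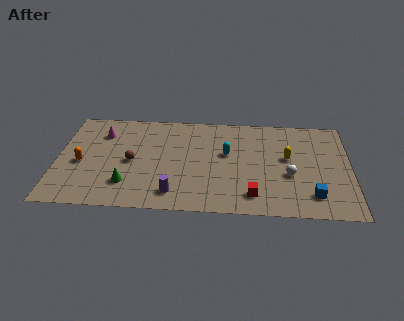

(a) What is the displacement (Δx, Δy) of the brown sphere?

(-1.1, 2.8)

From the two frames, the brown sphere sits at roughly (5.4, 1.6) before and (4.3, 4.4) after.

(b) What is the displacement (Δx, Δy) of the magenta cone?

(-2.9, 2.4)

The magenta cone was at about (5.4, 4.6) and moved to about (2.5, 7.0).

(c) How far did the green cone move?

1.6

The green cone was near (2.8, 1.3) before and (4.1, 2.3) after, so it travelled √(1.3² + 1.0²) ≈ 1.6 units.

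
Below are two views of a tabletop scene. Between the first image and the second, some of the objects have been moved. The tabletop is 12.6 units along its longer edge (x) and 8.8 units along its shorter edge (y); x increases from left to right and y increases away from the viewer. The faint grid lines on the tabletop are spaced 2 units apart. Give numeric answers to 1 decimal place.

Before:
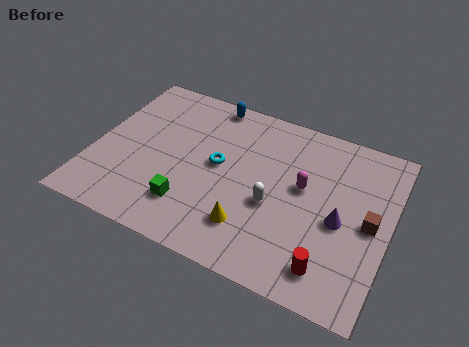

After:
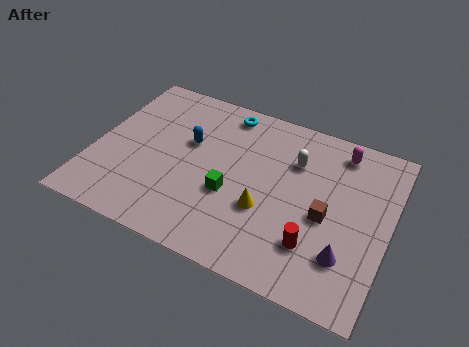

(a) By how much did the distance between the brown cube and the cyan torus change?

-0.4

The distance was about 6.5 in the first image and 6.1 in the second, so they moved 0.4 units closer together.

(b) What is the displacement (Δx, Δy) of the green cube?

(1.6, 1.3)

From the two frames, the green cube sits at roughly (4.4, 2.1) before and (6.0, 3.4) after.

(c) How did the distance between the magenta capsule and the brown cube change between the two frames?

+0.6

The distance was about 3.0 in the first image and 3.6 in the second, so they moved 0.6 units further apart.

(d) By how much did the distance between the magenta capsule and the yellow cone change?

+1.6

The distance was about 3.5 in the first image and 5.1 in the second, so they moved 1.6 units further apart.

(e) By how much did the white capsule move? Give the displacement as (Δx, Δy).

(0.6, 2.6)

From the two frames, the white capsule sits at roughly (7.8, 3.6) before and (8.4, 6.2) after.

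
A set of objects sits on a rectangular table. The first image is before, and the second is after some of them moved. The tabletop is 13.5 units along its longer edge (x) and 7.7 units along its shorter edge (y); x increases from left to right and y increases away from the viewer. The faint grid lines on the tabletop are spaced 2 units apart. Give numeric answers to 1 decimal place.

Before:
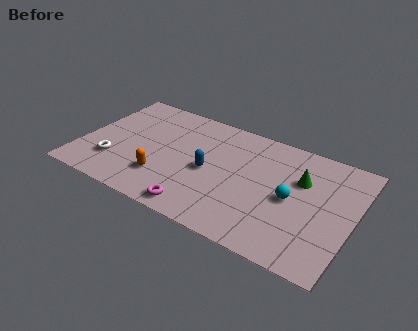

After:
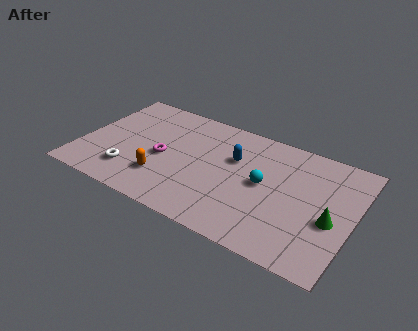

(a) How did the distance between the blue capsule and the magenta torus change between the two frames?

+1.0

They were about 2.7 units apart before and 3.7 after — 1.0 units further apart.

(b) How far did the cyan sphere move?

1.4

The cyan sphere was near (10.5, 3.7) before and (9.1, 4.0) after, so it travelled √(1.4² + 0.3²) ≈ 1.4 units.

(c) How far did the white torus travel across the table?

0.9

The white torus moved from about (1.8, 2.1) to (2.7, 1.8), a distance of √(0.9² + 0.3²) ≈ 0.9.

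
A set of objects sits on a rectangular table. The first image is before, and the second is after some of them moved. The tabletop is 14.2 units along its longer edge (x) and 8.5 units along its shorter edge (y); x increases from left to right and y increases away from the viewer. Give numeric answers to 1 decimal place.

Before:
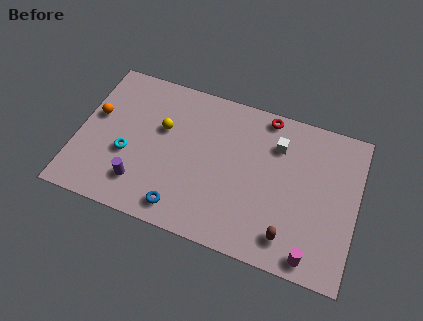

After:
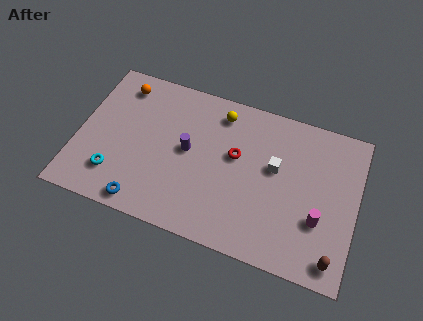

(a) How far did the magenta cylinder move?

2.0

From (12.2, 0.9) to (12.4, 2.9), the magenta cylinder covered √(0.2² + 2.0²) ≈ 2.0 units.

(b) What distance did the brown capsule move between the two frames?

2.3

From (11.0, 1.5) to (13.3, 1.1), the brown capsule covered √(2.3² + 0.4²) ≈ 2.3 units.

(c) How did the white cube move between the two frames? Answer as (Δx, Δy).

(0.0, -1.3)

The white cube started near (10.0, 6.3) and ended near (10.0, 5.0).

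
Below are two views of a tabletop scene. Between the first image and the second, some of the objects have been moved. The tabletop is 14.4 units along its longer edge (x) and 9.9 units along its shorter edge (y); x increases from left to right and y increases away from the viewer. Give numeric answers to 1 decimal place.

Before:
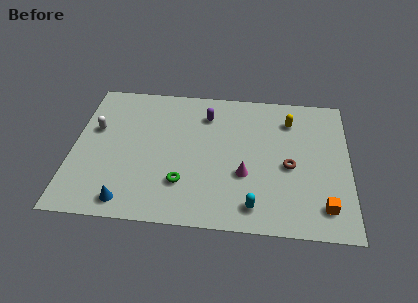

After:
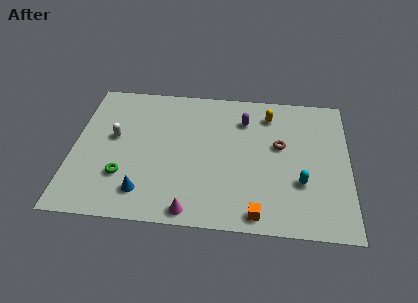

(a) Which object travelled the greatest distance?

the magenta cone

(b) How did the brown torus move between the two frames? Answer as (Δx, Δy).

(-0.5, 1.4)

From the two frames, the brown torus sits at roughly (11.3, 4.4) before and (10.8, 5.8) after.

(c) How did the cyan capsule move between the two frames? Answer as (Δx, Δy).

(2.4, 1.8)

The cyan capsule was at about (9.5, 1.5) and moved to about (11.9, 3.3).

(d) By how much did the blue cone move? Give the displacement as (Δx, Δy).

(0.8, 0.7)

The blue cone was at about (3.0, 1.2) and moved to about (3.8, 1.9).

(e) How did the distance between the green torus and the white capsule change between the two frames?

-3.0

Before: roughly 5.8 units apart; after: 2.8. That's 3.0 units closer together.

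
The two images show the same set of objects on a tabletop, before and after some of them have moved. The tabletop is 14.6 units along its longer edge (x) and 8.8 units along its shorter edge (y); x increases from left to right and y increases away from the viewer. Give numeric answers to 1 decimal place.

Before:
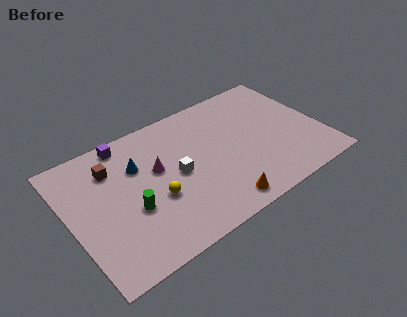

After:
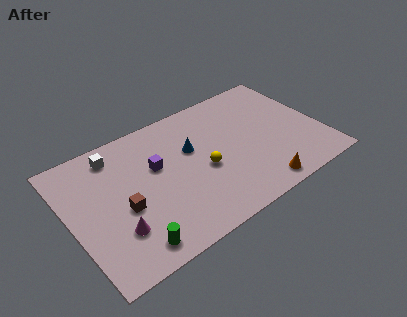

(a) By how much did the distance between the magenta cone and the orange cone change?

+3.1

Before: roughly 5.0 units apart; after: 8.1. That's 3.1 units further apart.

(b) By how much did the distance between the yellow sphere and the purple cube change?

-1.6

Before: roughly 4.6 units apart; after: 3.0. That's 1.6 units closer together.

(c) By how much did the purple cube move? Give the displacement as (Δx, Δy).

(1.4, -2.5)

The purple cube started near (3.7, 7.9) and ended near (5.1, 5.4).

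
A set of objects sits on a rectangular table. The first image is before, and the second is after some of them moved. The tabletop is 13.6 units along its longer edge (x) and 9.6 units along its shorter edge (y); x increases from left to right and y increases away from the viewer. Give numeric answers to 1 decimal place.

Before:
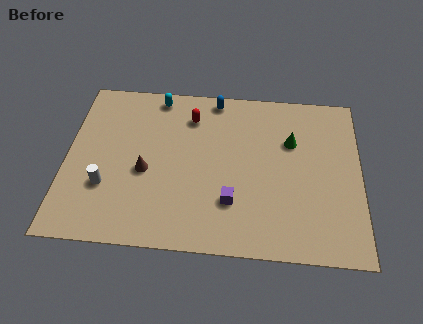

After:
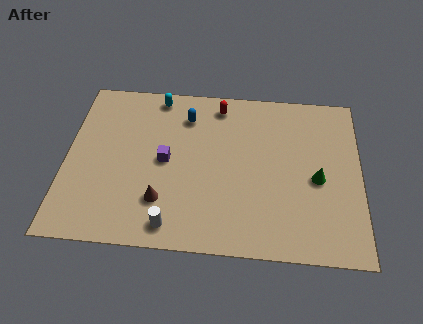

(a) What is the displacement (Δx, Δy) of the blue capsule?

(-1.3, -1.2)

The blue capsule was at about (6.8, 8.7) and moved to about (5.5, 7.5).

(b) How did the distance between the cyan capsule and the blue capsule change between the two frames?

-0.9

They were about 2.7 units apart before and 1.8 after — 0.9 units closer together.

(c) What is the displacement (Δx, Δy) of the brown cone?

(0.8, -1.6)

The brown cone was at about (3.7, 4.1) and moved to about (4.5, 2.5).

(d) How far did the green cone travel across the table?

2.4

From (10.4, 6.4) to (11.6, 4.3), the green cone covered √(1.2² + 2.1²) ≈ 2.4 units.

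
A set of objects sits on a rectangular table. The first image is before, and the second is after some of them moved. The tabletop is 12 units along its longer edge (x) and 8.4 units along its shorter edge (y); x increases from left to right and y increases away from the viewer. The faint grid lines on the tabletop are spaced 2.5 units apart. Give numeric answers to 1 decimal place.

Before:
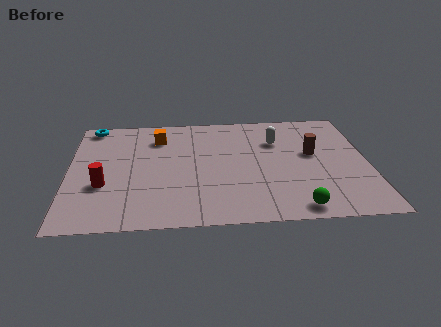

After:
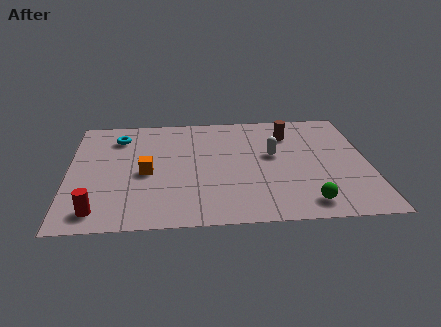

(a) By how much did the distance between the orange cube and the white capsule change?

+0.4

The distance was about 4.8 in the first image and 5.2 in the second, so they moved 0.4 units further apart.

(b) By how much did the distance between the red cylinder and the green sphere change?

+0.3

They were about 7.9 units apart before and 8.2 after — 0.3 units further apart.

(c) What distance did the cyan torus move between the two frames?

1.5

The cyan torus was near (0.9, 7.6) before and (2.0, 6.6) after, so it travelled √(1.1² + 1.0²) ≈ 1.5 units.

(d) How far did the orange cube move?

2.7

From (3.6, 6.5) to (3.1, 3.8), the orange cube covered √(0.5² + 2.7²) ≈ 2.7 units.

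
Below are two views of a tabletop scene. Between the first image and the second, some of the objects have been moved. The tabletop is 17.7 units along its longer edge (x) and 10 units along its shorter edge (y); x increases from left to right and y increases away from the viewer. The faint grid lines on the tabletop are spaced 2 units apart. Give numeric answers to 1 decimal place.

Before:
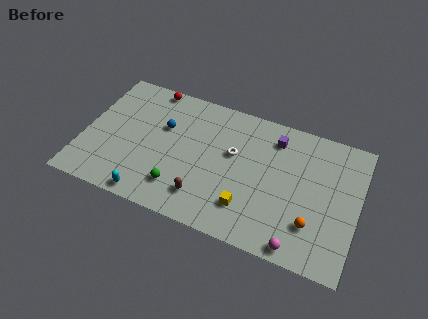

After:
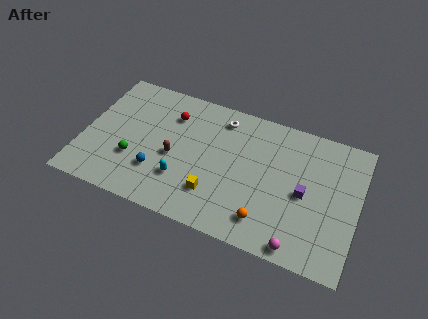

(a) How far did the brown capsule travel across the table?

3.2

The brown capsule was near (8.1, 2.1) before and (5.9, 4.4) after, so it travelled √(2.2² + 2.3²) ≈ 3.2 units.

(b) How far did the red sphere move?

2.3

The red sphere moved from about (3.8, 9.2) to (5.4, 7.5), a distance of √(1.6² + 1.7²) ≈ 2.3.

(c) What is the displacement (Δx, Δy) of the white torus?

(-1.0, 2.4)

The white torus started near (9.6, 6.0) and ended near (8.6, 8.4).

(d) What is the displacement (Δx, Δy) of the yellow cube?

(-2.2, 0.2)

From the two frames, the yellow cube sits at roughly (10.9, 2.4) before and (8.7, 2.6) after.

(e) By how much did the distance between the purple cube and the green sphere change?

+2.9

The distance was about 8.1 in the first image and 11.0 in the second, so they moved 2.9 units further apart.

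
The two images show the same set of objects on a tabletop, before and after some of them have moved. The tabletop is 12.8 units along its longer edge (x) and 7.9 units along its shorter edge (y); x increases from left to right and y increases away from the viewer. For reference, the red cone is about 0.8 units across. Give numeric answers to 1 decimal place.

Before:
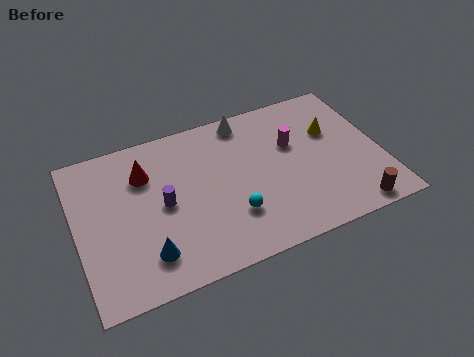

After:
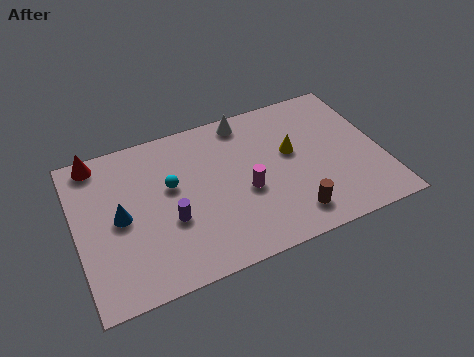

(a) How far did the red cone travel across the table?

2.4

The red cone moved from about (3.0, 5.7) to (1.1, 7.1), a distance of √(1.9² + 1.4²) ≈ 2.4.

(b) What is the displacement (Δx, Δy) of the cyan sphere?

(-2.3, 2.4)

The cyan sphere started near (6.3, 2.3) and ended near (4.0, 4.7).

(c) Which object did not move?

the white cone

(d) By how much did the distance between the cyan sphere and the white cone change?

-0.7

Before: roughly 4.8 units apart; after: 4.1. That's 0.7 units closer together.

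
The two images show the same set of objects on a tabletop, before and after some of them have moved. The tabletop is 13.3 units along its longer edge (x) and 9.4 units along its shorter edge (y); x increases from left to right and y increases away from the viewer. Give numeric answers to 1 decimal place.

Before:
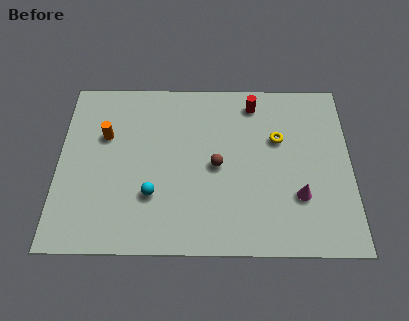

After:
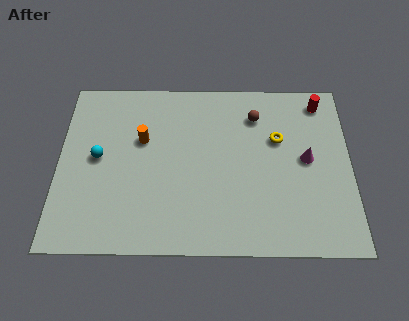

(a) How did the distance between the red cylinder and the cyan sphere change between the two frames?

+3.8

They were about 6.9 units apart before and 10.7 after — 3.8 units further apart.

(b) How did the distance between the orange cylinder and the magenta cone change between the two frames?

-1.8

They were about 9.4 units apart before and 7.6 after — 1.8 units closer together.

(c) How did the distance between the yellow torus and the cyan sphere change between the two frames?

+1.8

They were about 6.5 units apart before and 8.3 after — 1.8 units further apart.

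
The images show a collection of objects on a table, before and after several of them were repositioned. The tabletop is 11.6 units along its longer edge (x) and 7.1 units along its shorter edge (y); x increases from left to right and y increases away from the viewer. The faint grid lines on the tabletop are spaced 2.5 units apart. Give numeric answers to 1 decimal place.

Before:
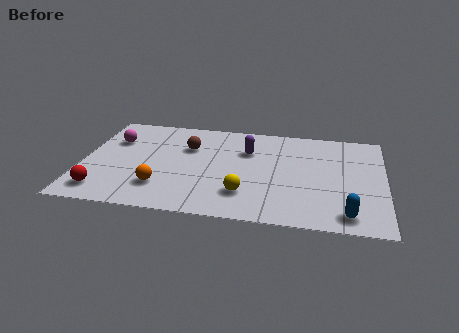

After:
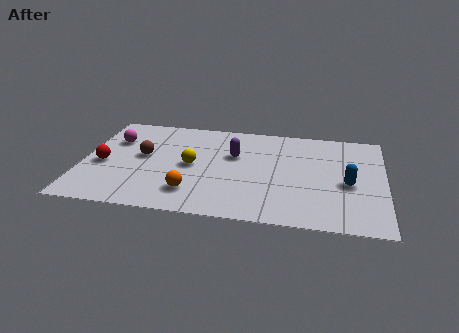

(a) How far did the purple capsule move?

0.6

From (6.3, 4.9) to (5.8, 4.5), the purple capsule covered √(0.5² + 0.4²) ≈ 0.6 units.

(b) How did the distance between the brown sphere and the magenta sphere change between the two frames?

-1.3

Before: roughly 2.9 units apart; after: 1.6. That's 1.3 units closer together.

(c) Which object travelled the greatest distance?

the yellow sphere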